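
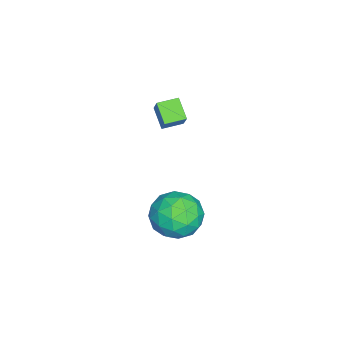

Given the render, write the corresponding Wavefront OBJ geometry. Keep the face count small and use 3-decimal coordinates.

v 1.152 3.05 -0.174
v 1.612 3.545 0.658
v 2.708 2.855 -0.918
v 3.168 3.35 -0.086
v 2.737 2.376 0.041
v 1.775 2.497 0.501
v 2.545 3.903 -0.761
v 1.583 4.024 -0.301
v 2.473 4.072 0.296
v 2.592 3.129 0.791
v 1.728 3.271 -1.051
v 1.847 2.328 -0.556
v 1.246 3.314 0.307
v 3.074 3.086 -0.567
v 2.821 2.513 -0.493
v 3.091 2.804 -0.003
v 1.341 2.698 0.215
v 1.612 2.989 0.704
v 2.273 2.302 0.341
v 2.708 3.411 -0.964
v 2.979 3.702 -0.475
v 1.229 3.596 -0.257
v 1.499 3.887 0.233
v 2.047 4.098 -0.601
v 2.022 3.915 0.584
v 2.936 3.801 0.147
v 2.57 4.126 -0.25
v 2.005 4.197 0.02
v 2.092 3.361 0.875
v 3.006 3.246 0.438
v 2.753 2.674 0.512
v 2.188 2.745 0.782
v 2.598 3.671 0.662
v 1.314 3.154 -0.698
v 2.228 3.039 -1.135
v 2.132 3.655 -1.042
v 1.567 3.726 -0.772
v 1.384 2.599 -0.407
v 2.298 2.485 -0.844
v 2.315 2.203 -0.28
v 1.75 2.274 -0.01
v 1.722 2.729 -0.922
v -1.865 1.627 0.992
v -2.516 1.155 1.587
v -2.325 2.361 1.07
v -2.976 1.889 1.665
v -1.304 1.891 1.815
v -1.955 1.419 2.41
v -1.764 2.625 1.893
v -2.415 2.153 2.488
f 1 38 17
f 38 12 41
f 17 41 6
f 38 41 17
f 1 17 13
f 17 6 18
f 13 18 2
f 17 18 13
f 1 13 22
f 13 2 23
f 22 23 8
f 13 23 22
f 1 22 34
f 22 8 37
f 34 37 11
f 22 37 34
f 1 34 38
f 34 11 42
f 38 42 12
f 34 42 38
f 2 18 29
f 18 6 32
f 29 32 10
f 18 32 29
f 6 41 19
f 41 12 40
f 19 40 5
f 41 40 19
f 12 42 39
f 42 11 35
f 39 35 3
f 42 35 39
f 11 37 36
f 37 8 24
f 36 24 7
f 37 24 36
f 8 23 28
f 23 2 25
f 28 25 9
f 23 25 28
f 4 30 16
f 30 10 31
f 16 31 5
f 30 31 16
f 4 16 14
f 16 5 15
f 14 15 3
f 16 15 14
f 4 14 21
f 14 3 20
f 21 20 7
f 14 20 21
f 4 21 26
f 21 7 27
f 26 27 9
f 21 27 26
f 4 26 30
f 26 9 33
f 30 33 10
f 26 33 30
f 5 31 19
f 31 10 32
f 19 32 6
f 31 32 19
f 3 15 39
f 15 5 40
f 39 40 12
f 15 40 39
f 7 20 36
f 20 3 35
f 36 35 11
f 20 35 36
f 9 27 28
f 27 7 24
f 28 24 8
f 27 24 28
f 10 33 29
f 33 9 25
f 29 25 2
f 33 25 29
f 44 46 43
f 47 44 43
f 43 46 45
f 45 47 43
f 44 50 46
f 48 44 47
f 48 50 44
f 46 50 45
f 49 47 45
f 45 50 49
f 49 48 47
f 50 48 49



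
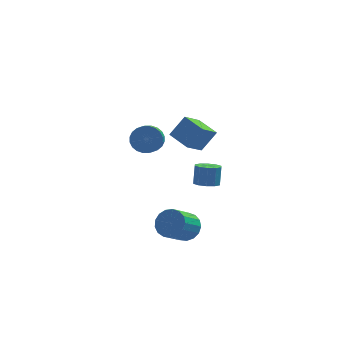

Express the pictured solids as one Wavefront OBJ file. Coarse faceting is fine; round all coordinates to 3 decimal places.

v -0.082 -2.705 -4.164
v 0.459 -2.4 -3.432
v -0.496 -3.411 -2.305
v -1.038 -3.715 -3.036
v 0.116 -2.095 -3.449
v -0.839 -3.106 -2.322
v -0.273 -1.93 -3.63
v -1.228 -2.941 -2.503
v -0.618 -1.942 -3.933
v -1.573 -2.953 -2.806
v -0.84 -2.129 -4.289
v -1.795 -3.139 -3.162
v -0.889 -2.447 -4.616
v -1.844 -3.458 -3.489
v -0.753 -2.825 -4.84
v -1.708 -3.836 -3.713
v -0.464 -3.175 -4.908
v -1.419 -4.186 -3.781
v -0.087 -3.417 -4.806
v -1.042 -4.428 -3.679
v 0.291 -3.496 -4.557
v -0.664 -4.507 -3.43
v 0.583 -3.394 -4.218
v -0.372 -4.405 -3.091
v 0.723 -3.134 -3.866
v -0.232 -4.145 -2.739
v 0.678 -2.775 -3.582
v -0.277 -3.786 -2.455
v 1.218 -0.771 -2.015
v 1.62 -1.398 -1.784
v 1.744 -0.897 -0.635
v 1.342 -0.269 -0.865
v 1.934 -1.076 -1.958
v 2.057 -0.575 -0.809
v 1.974 -0.637 -2.154
v 2.098 -0.136 -1.005
v 1.725 -0.25 -2.297
v 1.849 0.252 -1.147
v 1.283 -0.061 -2.331
v 1.407 0.441 -1.182
v 0.816 -0.143 -2.245
v 0.94 0.358 -1.096
v 0.503 -0.465 -2.071
v 0.626 0.036 -0.922
v 0.462 -0.904 -1.875
v 0.586 -0.403 -0.726
v 0.711 -1.292 -1.733
v 0.835 -0.79 -0.583
v 1.153 -1.481 -1.698
v 1.277 -0.979 -0.549
v 0.364 2.354 -1.061
v 1.281 2.739 0.168
v -0.575 3.543 -0.732
v 0.341 3.928 0.496
v 1.279 3.352 -2.056
v 2.195 3.737 -0.828
v 0.339 4.541 -1.728
v 1.256 4.926 -0.499
v -1.967 0.353 1.126
v -1.061 0.321 1.33
v -1.226 -0.605 1.919
v -2.133 -0.573 1.714
v -1.189 0.52 1.606
v -1.354 -0.407 2.195
v -1.435 0.692 1.809
v -1.601 -0.234 2.398
v -1.763 0.813 1.907
v -1.928 -0.113 2.496
v -2.121 0.865 1.887
v -2.287 -0.062 2.476
v -2.457 0.838 1.751
v -2.622 -0.089 2.339
v -2.717 0.737 1.519
v -2.883 -0.189 2.108
v -2.864 0.578 1.228
v -3.029 -0.348 1.817
v -2.874 0.385 0.921
v -3.039 -0.541 1.51
v -2.746 0.187 0.645
v -2.911 -0.74 1.234
v -2.499 0.014 0.442
v -2.665 -0.912 1.031
v -2.172 -0.107 0.344
v -2.337 -1.033 0.933
v -1.813 -0.158 0.364
v -1.979 -1.085 0.953
v -1.478 -0.131 0.501
v -1.643 -1.058 1.089
v -1.217 -0.031 0.732
v -1.383 -0.957 1.321
v -1.071 0.128 1.023
v -1.236 -0.798 1.612
f 2 1 5
f 2 5 3
f 3 5 6
f 3 6 4
f 5 1 7
f 5 7 6
f 6 7 8
f 6 8 4
f 7 1 9
f 7 9 8
f 8 9 10
f 8 10 4
f 9 1 11
f 9 11 10
f 10 11 12
f 10 12 4
f 11 1 13
f 11 13 12
f 12 13 14
f 12 14 4
f 13 1 15
f 13 15 14
f 14 15 16
f 14 16 4
f 15 1 17
f 15 17 16
f 16 17 18
f 16 18 4
f 17 1 19
f 17 19 18
f 18 19 20
f 18 20 4
f 19 1 21
f 19 21 20
f 20 21 22
f 20 22 4
f 21 1 23
f 21 23 22
f 22 23 24
f 22 24 4
f 23 1 25
f 23 25 24
f 24 25 26
f 24 26 4
f 25 1 27
f 25 27 26
f 26 27 28
f 26 28 4
f 27 1 2
f 27 2 28
f 28 2 3
f 28 3 4
f 30 29 33
f 30 33 31
f 31 33 34
f 31 34 32
f 33 29 35
f 33 35 34
f 34 35 36
f 34 36 32
f 35 29 37
f 35 37 36
f 36 37 38
f 36 38 32
f 37 29 39
f 37 39 38
f 38 39 40
f 38 40 32
f 39 29 41
f 39 41 40
f 40 41 42
f 40 42 32
f 41 29 43
f 41 43 42
f 42 43 44
f 42 44 32
f 43 29 45
f 43 45 44
f 44 45 46
f 44 46 32
f 45 29 47
f 45 47 46
f 46 47 48
f 46 48 32
f 47 29 49
f 47 49 48
f 48 49 50
f 48 50 32
f 49 29 30
f 49 30 50
f 50 30 31
f 50 31 32
f 52 54 51
f 55 52 51
f 51 54 53
f 53 55 51
f 52 58 54
f 56 52 55
f 56 58 52
f 54 58 53
f 57 55 53
f 53 58 57
f 57 56 55
f 58 56 57
f 60 59 63
f 60 63 61
f 61 63 64
f 61 64 62
f 63 59 65
f 63 65 64
f 64 65 66
f 64 66 62
f 65 59 67
f 65 67 66
f 66 67 68
f 66 68 62
f 67 59 69
f 67 69 68
f 68 69 70
f 68 70 62
f 69 59 71
f 69 71 70
f 70 71 72
f 70 72 62
f 71 59 73
f 71 73 72
f 72 73 74
f 72 74 62
f 73 59 75
f 73 75 74
f 74 75 76
f 74 76 62
f 75 59 77
f 75 77 76
f 76 77 78
f 76 78 62
f 77 59 79
f 77 79 78
f 78 79 80
f 78 80 62
f 79 59 81
f 79 81 80
f 80 81 82
f 80 82 62
f 81 59 83
f 81 83 82
f 82 83 84
f 82 84 62
f 83 59 85
f 83 85 84
f 84 85 86
f 84 86 62
f 85 59 87
f 85 87 86
f 86 87 88
f 86 88 62
f 87 59 89
f 87 89 88
f 88 89 90
f 88 90 62
f 89 59 91
f 89 91 90
f 90 91 92
f 90 92 62
f 91 59 60
f 91 60 92
f 92 60 61
f 92 61 62



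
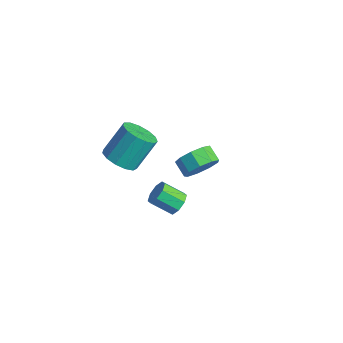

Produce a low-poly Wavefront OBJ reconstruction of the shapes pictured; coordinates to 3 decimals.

v -3.272 2.115 -3.735
v -2.815 1.666 -2.853
v -3.731 1.697 -2.363
v -4.188 2.145 -3.245
v -2.769 2.409 -2.814
v -3.686 2.44 -2.324
v -2.959 3.015 -3.206
v -3.875 3.045 -2.716
v -3.295 3.199 -3.846
v -4.211 3.229 -3.355
v -3.62 2.876 -4.434
v -4.537 2.906 -3.943
v -3.782 2.197 -4.695
v -4.699 2.227 -4.204
v -3.706 1.479 -4.507
v -4.622 1.51 -4.017
v -3.426 1.059 -3.958
v -4.343 1.09 -3.468
v -3.074 1.133 -3.305
v -3.991 1.163 -2.814
v 0.98 -2.306 -0.302
v 1.573 -2.677 -0.095
v 0.793 -3.485 0.689
v 0.2 -3.114 0.482
v 1.463 -2.245 0.242
v 0.683 -3.053 1.026
v 1.07 -1.848 0.259
v 0.29 -2.657 1.044
v 0.624 -1.72 -0.052
v -0.156 -2.528 0.733
v 0.387 -1.935 -0.509
v -0.393 -2.743 0.275
v 0.497 -2.367 -0.846
v -0.283 -3.175 -0.062
v 0.89 -2.763 -0.864
v 0.11 -3.572 -0.079
v 1.336 -2.892 -0.553
v 0.556 -3.7 0.232
v -2.005 -3.878 1.787
v -1.275 -3.312 1.331
v -1.285 -2.037 2.897
v -2.015 -2.602 3.353
v -1.784 -3.097 1.152
v -1.793 -1.822 2.719
v -2.363 -3.13 1.176
v -2.372 -1.854 2.742
v -2.829 -3.4 1.393
v -2.838 -2.124 2.959
v -3.033 -3.822 1.735
v -3.042 -2.546 3.302
v -2.911 -4.262 2.094
v -2.92 -2.986 3.66
v -2.501 -4.579 2.355
v -2.51 -3.304 3.922
v -1.934 -4.674 2.436
v -1.944 -3.399 4.002
v -1.39 -4.517 2.311
v -1.399 -3.241 3.877
v -1.041 -4.156 2.019
v -1.05 -2.88 3.585
v -0.998 -3.707 1.654
v -1.008 -2.431 3.22
f 2 1 5
f 2 5 3
f 3 5 6
f 3 6 4
f 5 1 7
f 5 7 6
f 6 7 8
f 6 8 4
f 7 1 9
f 7 9 8
f 8 9 10
f 8 10 4
f 9 1 11
f 9 11 10
f 10 11 12
f 10 12 4
f 11 1 13
f 11 13 12
f 12 13 14
f 12 14 4
f 13 1 15
f 13 15 14
f 14 15 16
f 14 16 4
f 15 1 17
f 15 17 16
f 16 17 18
f 16 18 4
f 17 1 19
f 17 19 18
f 18 19 20
f 18 20 4
f 19 1 2
f 19 2 20
f 20 2 3
f 20 3 4
f 22 21 25
f 22 25 23
f 23 25 26
f 23 26 24
f 25 21 27
f 25 27 26
f 26 27 28
f 26 28 24
f 27 21 29
f 27 29 28
f 28 29 30
f 28 30 24
f 29 21 31
f 29 31 30
f 30 31 32
f 30 32 24
f 31 21 33
f 31 33 32
f 32 33 34
f 32 34 24
f 33 21 35
f 33 35 34
f 34 35 36
f 34 36 24
f 35 21 37
f 35 37 36
f 36 37 38
f 36 38 24
f 37 21 22
f 37 22 38
f 38 22 23
f 38 23 24
f 40 39 43
f 40 43 41
f 41 43 44
f 41 44 42
f 43 39 45
f 43 45 44
f 44 45 46
f 44 46 42
f 45 39 47
f 45 47 46
f 46 47 48
f 46 48 42
f 47 39 49
f 47 49 48
f 48 49 50
f 48 50 42
f 49 39 51
f 49 51 50
f 50 51 52
f 50 52 42
f 51 39 53
f 51 53 52
f 52 53 54
f 52 54 42
f 53 39 55
f 53 55 54
f 54 55 56
f 54 56 42
f 55 39 57
f 55 57 56
f 56 57 58
f 56 58 42
f 57 39 59
f 57 59 58
f 58 59 60
f 58 60 42
f 59 39 61
f 59 61 60
f 60 61 62
f 60 62 42
f 61 39 40
f 61 40 62
f 62 40 41
f 62 41 42



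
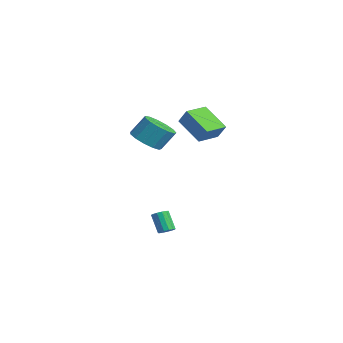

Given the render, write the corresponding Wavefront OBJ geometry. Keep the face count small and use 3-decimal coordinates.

v 0.491 -3.067 4.089
v 1.079 -2.837 4.989
v -0.044 -1.709 4.091
v 0.545 -1.479 4.992
v 1.975 -2.481 2.968
v 2.564 -2.251 3.869
v 1.441 -1.123 2.971
v 2.029 -0.893 3.871
v 0.85 -3.91 -4.071
v 1.276 -3.952 -3.795
v 0.536 -4.072 -2.672
v 0.11 -4.03 -2.949
v 1.214 -3.672 -3.806
v 0.475 -3.792 -2.683
v 1.037 -3.467 -3.901
v 0.297 -3.587 -2.778
v 0.8 -3.403 -4.05
v 0.06 -3.523 -2.928
v 0.579 -3.5 -4.206
v -0.161 -3.62 -3.084
v 0.444 -3.727 -4.319
v -0.296 -3.847 -3.197
v 0.438 -4.012 -4.354
v -0.302 -4.132 -3.231
v 0.563 -4.265 -4.299
v -0.177 -4.385 -3.176
v 0.779 -4.405 -4.171
v 0.039 -4.525 -3.048
v 1.017 -4.388 -4.012
v 0.277 -4.508 -2.889
v 1.203 -4.219 -3.872
v 0.463 -4.339 -2.749
v -2.041 -4.035 1.88
v -0.973 -4.031 1.716
v -0.792 -3.2 2.915
v -1.859 -3.205 3.08
v -1.195 -3.55 1.416
v -1.013 -2.719 2.615
v -1.685 -3.223 1.264
v -1.504 -2.392 2.463
v -2.288 -3.154 1.307
v -2.107 -2.323 2.506
v -2.813 -3.365 1.533
v -2.631 -2.534 2.732
v -3.092 -3.788 1.869
v -2.911 -2.958 3.068
v -3.038 -4.29 2.208
v -2.856 -3.46 3.407
v -2.667 -4.712 2.444
v -2.485 -3.881 3.643
v -2.097 -4.918 2.5
v -1.916 -4.087 3.7
v -1.51 -4.844 2.36
v -1.328 -4.013 3.559
v -1.091 -4.513 2.068
v -0.909 -3.683 3.267
f 2 4 1
f 5 2 1
f 1 4 3
f 3 5 1
f 2 8 4
f 6 2 5
f 6 8 2
f 4 8 3
f 7 5 3
f 3 8 7
f 7 6 5
f 8 6 7
f 10 9 13
f 10 13 11
f 11 13 14
f 11 14 12
f 13 9 15
f 13 15 14
f 14 15 16
f 14 16 12
f 15 9 17
f 15 17 16
f 16 17 18
f 16 18 12
f 17 9 19
f 17 19 18
f 18 19 20
f 18 20 12
f 19 9 21
f 19 21 20
f 20 21 22
f 20 22 12
f 21 9 23
f 21 23 22
f 22 23 24
f 22 24 12
f 23 9 25
f 23 25 24
f 24 25 26
f 24 26 12
f 25 9 27
f 25 27 26
f 26 27 28
f 26 28 12
f 27 9 29
f 27 29 28
f 28 29 30
f 28 30 12
f 29 9 31
f 29 31 30
f 30 31 32
f 30 32 12
f 31 9 10
f 31 10 32
f 32 10 11
f 32 11 12
f 34 33 37
f 34 37 35
f 35 37 38
f 35 38 36
f 37 33 39
f 37 39 38
f 38 39 40
f 38 40 36
f 39 33 41
f 39 41 40
f 40 41 42
f 40 42 36
f 41 33 43
f 41 43 42
f 42 43 44
f 42 44 36
f 43 33 45
f 43 45 44
f 44 45 46
f 44 46 36
f 45 33 47
f 45 47 46
f 46 47 48
f 46 48 36
f 47 33 49
f 47 49 48
f 48 49 50
f 48 50 36
f 49 33 51
f 49 51 50
f 50 51 52
f 50 52 36
f 51 33 53
f 51 53 52
f 52 53 54
f 52 54 36
f 53 33 55
f 53 55 54
f 54 55 56
f 54 56 36
f 55 33 34
f 55 34 56
f 56 34 35
f 56 35 36



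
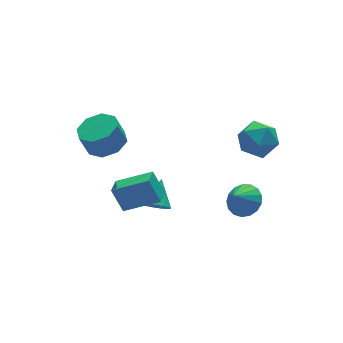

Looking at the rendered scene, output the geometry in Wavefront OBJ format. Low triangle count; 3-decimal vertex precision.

v -2.996 0.239 -1.513
v -3.284 0.882 -0.327
v -2.394 0.992 -1.776
v -2.681 1.635 -0.589
v -1.479 -0.675 -0.651
v -1.766 -0.032 0.536
v -0.876 0.078 -0.913
v -1.164 0.721 0.273
v -0.525 1.663 -3.772
v 0.061 1.213 -3.814
v 0.305 2.657 -2.848
v 0.105 1.415 -4.07
v 0.024 1.666 -4.268
v -0.165 1.916 -4.367
v -0.426 2.117 -4.348
v -0.706 2.227 -4.215
v -0.951 2.226 -3.994
v -1.111 2.113 -3.73
v -1.155 1.912 -3.473
v -1.074 1.661 -3.276
v -0.884 1.41 -3.176
v -0.624 1.21 -3.195
v -0.343 1.099 -3.328
v -0.099 1.101 -3.549
v -2.328 3.215 0.859
v -1.322 3.348 1.166
v -1.726 3.537 2.408
v -2.732 3.405 2.101
v -1.674 4.045 0.946
v -2.078 4.234 2.188
v -2.409 4.256 0.674
v -2.813 4.445 1.917
v -3.096 3.858 0.511
v -3.5 4.047 1.753
v -3.334 3.083 0.552
v -3.738 3.272 1.794
v -2.982 2.386 0.772
v -3.386 2.575 2.014
v -2.247 2.175 1.043
v -2.651 2.364 2.286
v -1.56 2.573 1.207
v -1.964 2.762 2.449
v 2.63 -0.608 2.564
v 3.461 -0.638 3.291
v 3.039 -2.262 2.029
v 3.87 -2.292 2.756
v 2.825 -2.297 3.112
v 2.572 -1.274 3.443
v 3.928 -1.626 1.877
v 3.675 -0.603 2.208
v 4.263 -1.267 2.866
v 3.581 -1.682 3.629
v 2.919 -1.218 1.691
v 2.237 -1.633 2.454
v 2.664 -1.335 -2.028
v 3.279 -0.902 -1.464
v 1.936 -1.545 -1.072
v 3.006 -0.571 -1.6
v 2.654 -0.416 -1.834
v 2.305 -0.471 -2.112
v 2.038 -0.724 -2.371
v 1.915 -1.117 -2.551
v 1.963 -1.56 -2.612
v 2.172 -1.952 -2.539
v 2.493 -2.202 -2.348
v 2.854 -2.254 -2.085
v 3.172 -2.095 -1.808
v 3.373 -1.762 -1.582
v 3.412 -1.332 -1.458
f 2 4 1
f 5 2 1
f 1 4 3
f 3 5 1
f 2 8 4
f 6 2 5
f 6 8 2
f 4 8 3
f 7 5 3
f 3 8 7
f 7 6 5
f 8 6 7
f 10 9 12
f 10 12 11
f 12 9 13
f 12 13 11
f 13 9 14
f 13 14 11
f 14 9 15
f 14 15 11
f 15 9 16
f 15 16 11
f 16 9 17
f 16 17 11
f 17 9 18
f 17 18 11
f 18 9 19
f 18 19 11
f 19 9 20
f 19 20 11
f 20 9 21
f 20 21 11
f 21 9 22
f 21 22 11
f 22 9 23
f 22 23 11
f 23 9 24
f 23 24 11
f 24 9 10
f 24 10 11
f 26 25 29
f 26 29 27
f 27 29 30
f 27 30 28
f 29 25 31
f 29 31 30
f 30 31 32
f 30 32 28
f 31 25 33
f 31 33 32
f 32 33 34
f 32 34 28
f 33 25 35
f 33 35 34
f 34 35 36
f 34 36 28
f 35 25 37
f 35 37 36
f 36 37 38
f 36 38 28
f 37 25 39
f 37 39 38
f 38 39 40
f 38 40 28
f 39 25 41
f 39 41 40
f 40 41 42
f 40 42 28
f 41 25 26
f 41 26 42
f 42 26 27
f 42 27 28
f 43 54 48
f 43 48 44
f 43 44 50
f 43 50 53
f 43 53 54
f 44 48 52
f 48 54 47
f 54 53 45
f 53 50 49
f 50 44 51
f 46 52 47
f 46 47 45
f 46 45 49
f 46 49 51
f 46 51 52
f 47 52 48
f 45 47 54
f 49 45 53
f 51 49 50
f 52 51 44
f 56 55 58
f 56 58 57
f 58 55 59
f 58 59 57
f 59 55 60
f 59 60 57
f 60 55 61
f 60 61 57
f 61 55 62
f 61 62 57
f 62 55 63
f 62 63 57
f 63 55 64
f 63 64 57
f 64 55 65
f 64 65 57
f 65 55 66
f 65 66 57
f 66 55 67
f 66 67 57
f 67 55 68
f 67 68 57
f 68 55 69
f 68 69 57
f 69 55 56
f 69 56 57



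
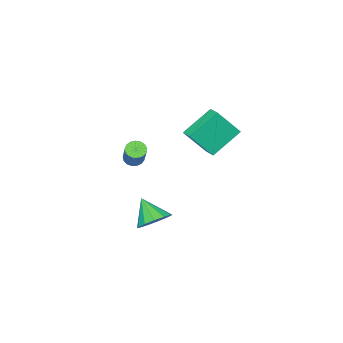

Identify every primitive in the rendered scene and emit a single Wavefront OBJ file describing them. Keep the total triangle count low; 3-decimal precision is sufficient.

v -1.773 2.151 0.876
v -3.428 2.624 2.148
v -1.409 2.955 1.051
v -3.064 3.429 2.322
v -0.796 1.371 2.438
v -2.451 1.845 3.709
v -0.432 2.176 2.612
v -2.087 2.649 3.884
v 0.388 0.407 -4.362
v 1.364 0.585 -4.02
v 0.172 -0.767 -3.138
v 1.013 0.958 -3.723
v 0.464 1.156 -3.63
v -0.11 1.117 -3.769
v -0.526 0.852 -4.096
v -0.652 0.446 -4.508
v -0.447 0.028 -4.873
v 0.022 -0.27 -5.076
v 0.607 -0.352 -5.053
v 1.123 -0.194 -4.81
v 1.405 0.156 -4.425
v -0.089 -1.538 -0.36
v 0.419 -1.567 -0.657
v 1.358 -0.511 0.842
v 0.849 -0.482 1.14
v 0.3 -1.329 -0.751
v 1.238 -0.272 0.749
v 0.092 -1.139 -0.754
v 1.03 -0.082 0.745
v -0.158 -1.04 -0.667
v 0.78 0.017 0.832
v -0.392 -1.055 -0.51
v 0.546 0.001 0.989
v -0.557 -1.181 -0.318
v 0.381 -0.125 1.181
v -0.614 -1.389 -0.136
v 0.324 -0.333 1.363
v -0.551 -1.631 -0.005
v 0.387 -0.575 1.494
v -0.382 -1.852 0.045
v 0.556 -0.795 1.544
v -0.146 -2.001 0.002
v 0.792 -0.944 1.501
v 0.103 -2.044 -0.123
v 1.041 -0.987 1.376
v 0.308 -1.971 -0.303
v 1.246 -0.914 1.196
v 0.422 -1.799 -0.496
v 1.36 -0.742 1.003
f 2 4 1
f 5 2 1
f 1 4 3
f 3 5 1
f 2 8 4
f 6 2 5
f 6 8 2
f 4 8 3
f 7 5 3
f 3 8 7
f 7 6 5
f 8 6 7
f 10 9 12
f 10 12 11
f 12 9 13
f 12 13 11
f 13 9 14
f 13 14 11
f 14 9 15
f 14 15 11
f 15 9 16
f 15 16 11
f 16 9 17
f 16 17 11
f 17 9 18
f 17 18 11
f 18 9 19
f 18 19 11
f 19 9 20
f 19 20 11
f 20 9 21
f 20 21 11
f 21 9 10
f 21 10 11
f 23 22 26
f 23 26 24
f 24 26 27
f 24 27 25
f 26 22 28
f 26 28 27
f 27 28 29
f 27 29 25
f 28 22 30
f 28 30 29
f 29 30 31
f 29 31 25
f 30 22 32
f 30 32 31
f 31 32 33
f 31 33 25
f 32 22 34
f 32 34 33
f 33 34 35
f 33 35 25
f 34 22 36
f 34 36 35
f 35 36 37
f 35 37 25
f 36 22 38
f 36 38 37
f 37 38 39
f 37 39 25
f 38 22 40
f 38 40 39
f 39 40 41
f 39 41 25
f 40 22 42
f 40 42 41
f 41 42 43
f 41 43 25
f 42 22 44
f 42 44 43
f 43 44 45
f 43 45 25
f 44 22 46
f 44 46 45
f 45 46 47
f 45 47 25
f 46 22 48
f 46 48 47
f 47 48 49
f 47 49 25
f 48 22 23
f 48 23 49
f 49 23 24
f 49 24 25



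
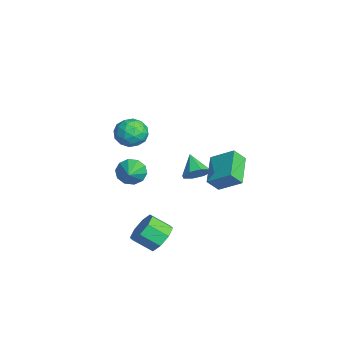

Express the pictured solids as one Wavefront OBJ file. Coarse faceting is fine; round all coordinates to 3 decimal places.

v 1.315 -1.113 3.69
v 1.997 -1.786 3.284
v 0.563 -2.374 4.516
v 1.245 -3.047 4.11
v 1.561 -2.346 4.811
v 2.026 -1.567 4.301
v 0.534 -2.593 3.499
v 0.999 -1.814 2.989
v 1.515 -2.701 3.166
v 2.149 -2.548 3.977
v 0.411 -1.612 3.823
v 1.045 -1.459 4.634
v 1.722 -1.339 3.414
v 0.838 -2.821 4.386
v 1.024 -2.409 4.798
v 1.424 -2.804 4.559
v 1.739 -1.21 4.012
v 2.14 -1.606 3.773
v 1.883 -1.934 4.671
v 0.42 -2.554 4.027
v 0.821 -2.95 3.788
v 1.136 -1.356 3.241
v 1.536 -1.751 3.002
v 0.677 -2.226 3.129
v 1.839 -2.273 3.106
v 1.397 -3.013 3.592
v 0.98 -2.747 3.233
v 1.253 -2.289 2.933
v 2.212 -2.183 3.583
v 1.77 -2.923 4.069
v 1.956 -2.511 4.481
v 2.229 -2.053 4.181
v 1.929 -2.72 3.514
v 0.79 -1.237 3.731
v 0.348 -1.977 4.217
v 0.331 -2.107 3.619
v 0.604 -1.649 3.319
v 1.163 -1.147 4.208
v 0.721 -1.887 4.694
v 1.307 -1.871 4.867
v 1.58 -1.413 4.567
v 0.631 -1.44 4.286
v 2.926 -2.312 1.771
v 3.198 -2.732 1.035
v 4.534 -2.668 2.569
v 3.338 -2.201 0.99
v 3.32 -1.714 1.243
v 3.152 -1.454 1.698
v 2.897 -1.523 2.181
v 2.654 -1.893 2.507
v 2.514 -2.423 2.552
v 2.532 -2.911 2.299
v 2.7 -3.17 1.844
v 2.955 -3.101 1.361
v 2.437 2.679 -0.543
v 2.582 1.973 0.274
v 0.578 3.215 0.249
v 0.723 2.508 1.067
v 3.177 3.892 0.373
v 3.322 3.185 1.191
v 1.318 4.427 1.166
v 1.463 3.721 1.983
v -2.997 2.366 -2.732
v -2.478 1.849 -2.176
v -4.243 2.154 -1.768
v -2.461 2.532 -2.004
v -2.758 3.117 -2.258
v -3.195 3.263 -2.791
v -3.516 2.883 -3.289
v -3.533 2.2 -3.461
v -3.236 1.615 -3.206
v -2.799 1.469 -2.674
v 3.089 -0.657 -3.85
v 3.795 -1.261 -4.361
v 3.456 -2.367 -3.521
v 2.751 -1.763 -3.01
v 4.119 -0.876 -3.724
v 3.78 -1.983 -2.884
v 3.84 -0.363 -3.161
v 3.501 -1.47 -2.321
v 3.121 -0.022 -3.001
v 2.782 -1.129 -2.161
v 2.384 -0.053 -3.339
v 2.045 -1.159 -2.499
v 2.06 -0.437 -3.976
v 1.721 -1.544 -3.136
v 2.339 -0.95 -4.539
v 2 -2.057 -3.699
v 3.058 -1.291 -4.699
v 2.719 -2.398 -3.859
f 1 38 17
f 38 12 41
f 17 41 6
f 38 41 17
f 1 17 13
f 17 6 18
f 13 18 2
f 17 18 13
f 1 13 22
f 13 2 23
f 22 23 8
f 13 23 22
f 1 22 34
f 22 8 37
f 34 37 11
f 22 37 34
f 1 34 38
f 34 11 42
f 38 42 12
f 34 42 38
f 2 18 29
f 18 6 32
f 29 32 10
f 18 32 29
f 6 41 19
f 41 12 40
f 19 40 5
f 41 40 19
f 12 42 39
f 42 11 35
f 39 35 3
f 42 35 39
f 11 37 36
f 37 8 24
f 36 24 7
f 37 24 36
f 8 23 28
f 23 2 25
f 28 25 9
f 23 25 28
f 4 30 16
f 30 10 31
f 16 31 5
f 30 31 16
f 4 16 14
f 16 5 15
f 14 15 3
f 16 15 14
f 4 14 21
f 14 3 20
f 21 20 7
f 14 20 21
f 4 21 26
f 21 7 27
f 26 27 9
f 21 27 26
f 4 26 30
f 26 9 33
f 30 33 10
f 26 33 30
f 5 31 19
f 31 10 32
f 19 32 6
f 31 32 19
f 3 15 39
f 15 5 40
f 39 40 12
f 15 40 39
f 7 20 36
f 20 3 35
f 36 35 11
f 20 35 36
f 9 27 28
f 27 7 24
f 28 24 8
f 27 24 28
f 10 33 29
f 33 9 25
f 29 25 2
f 33 25 29
f 44 43 46
f 44 46 45
f 46 43 47
f 46 47 45
f 47 43 48
f 47 48 45
f 48 43 49
f 48 49 45
f 49 43 50
f 49 50 45
f 50 43 51
f 50 51 45
f 51 43 52
f 51 52 45
f 52 43 53
f 52 53 45
f 53 43 54
f 53 54 45
f 54 43 44
f 54 44 45
f 56 58 55
f 59 56 55
f 55 58 57
f 57 59 55
f 56 62 58
f 60 56 59
f 60 62 56
f 58 62 57
f 61 59 57
f 57 62 61
f 61 60 59
f 62 60 61
f 64 63 66
f 64 66 65
f 66 63 67
f 66 67 65
f 67 63 68
f 67 68 65
f 68 63 69
f 68 69 65
f 69 63 70
f 69 70 65
f 70 63 71
f 70 71 65
f 71 63 72
f 71 72 65
f 72 63 64
f 72 64 65
f 74 73 77
f 74 77 75
f 75 77 78
f 75 78 76
f 77 73 79
f 77 79 78
f 78 79 80
f 78 80 76
f 79 73 81
f 79 81 80
f 80 81 82
f 80 82 76
f 81 73 83
f 81 83 82
f 82 83 84
f 82 84 76
f 83 73 85
f 83 85 84
f 84 85 86
f 84 86 76
f 85 73 87
f 85 87 86
f 86 87 88
f 86 88 76
f 87 73 89
f 87 89 88
f 88 89 90
f 88 90 76
f 89 73 74
f 89 74 90
f 90 74 75
f 90 75 76



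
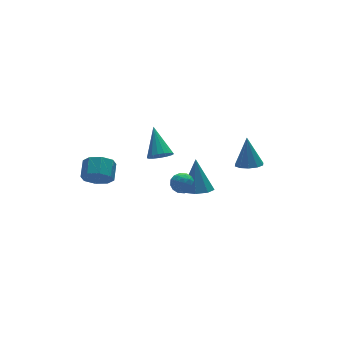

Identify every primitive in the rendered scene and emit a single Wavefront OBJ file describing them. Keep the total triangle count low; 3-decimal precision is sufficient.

v 3.251 -1.664 -0.003
v 3.641 -1.073 -0.249
v 3.429 -1.096 1.643
v 3.193 -0.956 -0.241
v 2.767 -1.109 -0.142
v 2.525 -1.474 0.01
v 2.561 -1.912 0.158
v 2.86 -2.255 0.244
v 3.309 -2.373 0.236
v 3.735 -2.22 0.137
v 3.976 -1.855 -0.016
v 3.94 -1.417 -0.163
v 0.2 -1.801 -0.72
v 0.698 -1.205 -1.012
v 0.44 -1.119 1.08
v 0.088 -1.028 -0.999
v -0.456 -1.304 -0.822
v -0.615 -1.872 -0.585
v -0.297 -2.398 -0.428
v 0.313 -2.575 -0.442
v 0.857 -2.299 -0.619
v 1.016 -1.731 -0.855
v -3.738 1.583 -0.67
v -3.152 1.615 -1.299
v -2.616 2.41 -0.759
v -3.202 2.377 -0.13
v -3.656 2.025 -1.403
v -3.12 2.82 -0.863
v -4.208 2.176 -1.077
v -3.672 2.971 -0.538
v -4.485 1.98 -0.513
v -3.949 2.774 0.026
v -4.324 1.55 -0.041
v -3.788 2.345 0.499
v -3.82 1.14 0.063
v -3.284 1.935 0.603
v -3.268 0.989 -0.262
v -2.732 1.784 0.277
v -2.991 1.186 -0.826
v -2.455 1.98 -0.287
v -0.546 0.767 0.462
v -0.264 0.294 0.894
v -0.214 2.113 1.718
v -0.004 0.401 0.711
v 0.131 0.592 0.471
v 0.111 0.822 0.229
v -0.059 1.04 0.04
v -0.341 1.196 -0.052
v -0.67 1.253 -0.026
v -0.971 1.199 0.112
v -1.174 1.046 0.33
v -1.234 0.829 0.578
v -1.136 0.598 0.8
v -0.903 0.406 0.944
v -0.588 0.296 0.978
v -1.273 -2.48 1.24
v -1.046 -2.845 1.716
v -1.794 -3.295 0.864
v -1.567 -3.66 1.34
v -1.99 -3.195 1.467
v -1.668 -2.691 1.699
v -1.172 -3.449 0.881
v -0.85 -2.945 1.113
v -0.983 -3.444 1.494
v -1.489 -3.287 1.856
v -1.351 -2.853 0.724
v -1.857 -2.696 1.086
v -1.114 -2.591 1.511
v -1.726 -3.549 1.069
v -1.975 -3.276 1.144
v -1.842 -3.49 1.423
v -1.479 -2.501 1.501
v -1.346 -2.715 1.781
v -1.901 -2.921 1.634
v -1.494 -3.425 0.799
v -1.361 -3.639 1.079
v -0.998 -2.65 1.157
v -0.865 -2.864 1.436
v -0.939 -3.219 0.946
v -0.943 -3.157 1.66
v -1.249 -3.636 1.439
v -1.017 -3.512 1.17
v -0.828 -3.216 1.306
v -1.24 -3.065 1.873
v -1.547 -3.544 1.652
v -1.796 -3.271 1.727
v -1.606 -2.975 1.863
v -1.204 -3.417 1.743
v -1.293 -2.596 0.928
v -1.6 -3.075 0.707
v -1.234 -3.165 0.717
v -1.044 -2.869 0.853
v -1.591 -2.504 1.141
v -1.897 -2.983 0.92
v -2.012 -2.924 1.274
v -1.823 -2.628 1.41
v -1.636 -2.723 0.837
f 2 1 4
f 2 4 3
f 4 1 5
f 4 5 3
f 5 1 6
f 5 6 3
f 6 1 7
f 6 7 3
f 7 1 8
f 7 8 3
f 8 1 9
f 8 9 3
f 9 1 10
f 9 10 3
f 10 1 11
f 10 11 3
f 11 1 12
f 11 12 3
f 12 1 2
f 12 2 3
f 14 13 16
f 14 16 15
f 16 13 17
f 16 17 15
f 17 13 18
f 17 18 15
f 18 13 19
f 18 19 15
f 19 13 20
f 19 20 15
f 20 13 21
f 20 21 15
f 21 13 22
f 21 22 15
f 22 13 14
f 22 14 15
f 24 23 27
f 24 27 25
f 25 27 28
f 25 28 26
f 27 23 29
f 27 29 28
f 28 29 30
f 28 30 26
f 29 23 31
f 29 31 30
f 30 31 32
f 30 32 26
f 31 23 33
f 31 33 32
f 32 33 34
f 32 34 26
f 33 23 35
f 33 35 34
f 34 35 36
f 34 36 26
f 35 23 37
f 35 37 36
f 36 37 38
f 36 38 26
f 37 23 39
f 37 39 38
f 38 39 40
f 38 40 26
f 39 23 24
f 39 24 40
f 40 24 25
f 40 25 26
f 42 41 44
f 42 44 43
f 44 41 45
f 44 45 43
f 45 41 46
f 45 46 43
f 46 41 47
f 46 47 43
f 47 41 48
f 47 48 43
f 48 41 49
f 48 49 43
f 49 41 50
f 49 50 43
f 50 41 51
f 50 51 43
f 51 41 52
f 51 52 43
f 52 41 53
f 52 53 43
f 53 41 54
f 53 54 43
f 54 41 55
f 54 55 43
f 55 41 42
f 55 42 43
f 56 93 72
f 93 67 96
f 72 96 61
f 93 96 72
f 56 72 68
f 72 61 73
f 68 73 57
f 72 73 68
f 56 68 77
f 68 57 78
f 77 78 63
f 68 78 77
f 56 77 89
f 77 63 92
f 89 92 66
f 77 92 89
f 56 89 93
f 89 66 97
f 93 97 67
f 89 97 93
f 57 73 84
f 73 61 87
f 84 87 65
f 73 87 84
f 61 96 74
f 96 67 95
f 74 95 60
f 96 95 74
f 67 97 94
f 97 66 90
f 94 90 58
f 97 90 94
f 66 92 91
f 92 63 79
f 91 79 62
f 92 79 91
f 63 78 83
f 78 57 80
f 83 80 64
f 78 80 83
f 59 85 71
f 85 65 86
f 71 86 60
f 85 86 71
f 59 71 69
f 71 60 70
f 69 70 58
f 71 70 69
f 59 69 76
f 69 58 75
f 76 75 62
f 69 75 76
f 59 76 81
f 76 62 82
f 81 82 64
f 76 82 81
f 59 81 85
f 81 64 88
f 85 88 65
f 81 88 85
f 60 86 74
f 86 65 87
f 74 87 61
f 86 87 74
f 58 70 94
f 70 60 95
f 94 95 67
f 70 95 94
f 62 75 91
f 75 58 90
f 91 90 66
f 75 90 91
f 64 82 83
f 82 62 79
f 83 79 63
f 82 79 83
f 65 88 84
f 88 64 80
f 84 80 57
f 88 80 84



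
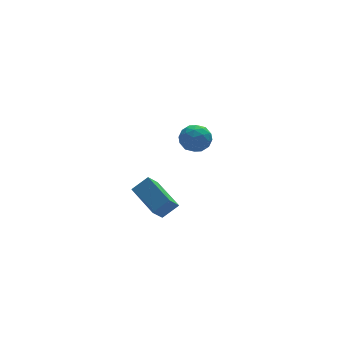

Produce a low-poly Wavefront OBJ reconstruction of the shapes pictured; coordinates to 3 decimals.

v -1.982 -5.058 -2.901
v -1.055 -5.037 -2.171
v -2.497 -3.079 -2.303
v -1.57 -3.059 -1.573
v -1.31 -4.621 -3.767
v -0.383 -4.601 -3.037
v -1.825 -2.643 -3.169
v -0.898 -2.622 -2.439
v 3.15 3.807 -2.888
v 4.063 3.647 -3.314
v 2.497 2.633 -3.846
v 3.41 2.473 -4.272
v 3.248 2.212 -3.299
v 3.652 2.938 -2.707
v 2.908 3.342 -4.453
v 3.312 4.068 -3.861
v 3.913 3.359 -4.281
v 4.123 2.661 -3.568
v 2.437 3.619 -3.592
v 2.647 2.921 -2.879
v 3.664 3.83 -3.017
v 2.896 2.45 -4.143
v 2.801 2.297 -3.571
v 3.337 2.202 -3.822
v 3.422 3.413 -2.66
v 3.959 3.319 -2.911
v 3.48 2.476 -2.902
v 2.601 2.961 -4.249
v 3.138 2.867 -4.5
v 3.223 4.078 -3.338
v 3.759 3.983 -3.589
v 3.08 3.804 -4.258
v 4.113 3.567 -3.836
v 3.728 2.877 -4.399
v 3.434 3.388 -4.505
v 3.671 3.814 -4.157
v 4.236 3.156 -3.417
v 3.852 2.466 -3.98
v 3.757 2.313 -3.408
v 3.994 2.74 -3.06
v 4.148 2.987 -3.985
v 2.708 3.814 -3.18
v 2.324 3.124 -3.743
v 2.566 3.54 -4.1
v 2.803 3.967 -3.752
v 2.832 3.403 -2.761
v 2.447 2.713 -3.324
v 2.889 2.466 -3.003
v 3.126 2.892 -2.655
v 2.412 3.293 -3.175
f 2 4 1
f 5 2 1
f 1 4 3
f 3 5 1
f 2 8 4
f 6 2 5
f 6 8 2
f 4 8 3
f 7 5 3
f 3 8 7
f 7 6 5
f 8 6 7
f 9 46 25
f 46 20 49
f 25 49 14
f 46 49 25
f 9 25 21
f 25 14 26
f 21 26 10
f 25 26 21
f 9 21 30
f 21 10 31
f 30 31 16
f 21 31 30
f 9 30 42
f 30 16 45
f 42 45 19
f 30 45 42
f 9 42 46
f 42 19 50
f 46 50 20
f 42 50 46
f 10 26 37
f 26 14 40
f 37 40 18
f 26 40 37
f 14 49 27
f 49 20 48
f 27 48 13
f 49 48 27
f 20 50 47
f 50 19 43
f 47 43 11
f 50 43 47
f 19 45 44
f 45 16 32
f 44 32 15
f 45 32 44
f 16 31 36
f 31 10 33
f 36 33 17
f 31 33 36
f 12 38 24
f 38 18 39
f 24 39 13
f 38 39 24
f 12 24 22
f 24 13 23
f 22 23 11
f 24 23 22
f 12 22 29
f 22 11 28
f 29 28 15
f 22 28 29
f 12 29 34
f 29 15 35
f 34 35 17
f 29 35 34
f 12 34 38
f 34 17 41
f 38 41 18
f 34 41 38
f 13 39 27
f 39 18 40
f 27 40 14
f 39 40 27
f 11 23 47
f 23 13 48
f 47 48 20
f 23 48 47
f 15 28 44
f 28 11 43
f 44 43 19
f 28 43 44
f 17 35 36
f 35 15 32
f 36 32 16
f 35 32 36
f 18 41 37
f 41 17 33
f 37 33 10
f 41 33 37



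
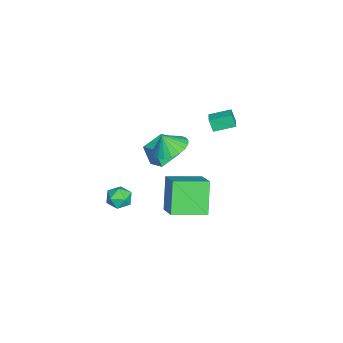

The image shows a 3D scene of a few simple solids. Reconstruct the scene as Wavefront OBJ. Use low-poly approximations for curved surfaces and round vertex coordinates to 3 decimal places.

v -2.388 2.868 2.972
v -2.553 2.601 3.73
v -2.686 4.022 3.313
v -2.851 3.756 4.07
v -1.609 3.004 3.19
v -1.774 2.738 3.947
v -1.907 4.159 3.53
v -2.072 3.892 4.288
v -2.732 0.531 0.448
v -2.12 -0.275 0.071
v -2.748 0.069 1.412
v -1.811 0.017 0.216
v -1.662 0.398 0.401
v -1.697 0.802 0.594
v -1.912 1.159 0.761
v -2.268 1.408 0.875
v -2.705 1.505 0.914
v -3.147 1.433 0.873
v -3.516 1.206 0.758
v -3.751 0.862 0.59
v -3.809 0.46 0.397
v -3.681 0.071 0.213
v -3.389 -0.238 0.069
v -2.984 -0.415 -0.009
v -2.535 -0.428 -0.009
v 3.25 -0.376 2.049
v 3.666 -0.359 1.429
v 3.334 -1.581 2.071
v 3.75 -1.564 1.451
v 4.026 -1.301 2.093
v 3.974 -0.557 2.079
v 3.026 -1.383 1.421
v 2.974 -0.639 1.407
v 3.527 -0.981 1.041
v 4.145 -0.931 1.456
v 2.855 -1.009 2.044
v 3.473 -0.959 2.459
v -3.192 -0.64 -1.559
v -3.313 -1.063 -0.272
v -4.452 0.125 -1.427
v -4.573 -0.298 -0.14
v -2.727 0.078 -1.28
v -2.848 -0.345 0.007
v -3.987 0.843 -1.148
v -4.108 0.42 0.139
v 0.789 0.809 -1.555
v -0.35 0.701 0.182
v 0.133 2.64 -1.871
v -1.006 2.532 -0.134
v 2.086 1.428 -0.666
v 0.947 1.32 1.071
v 1.43 3.259 -0.982
v 0.291 3.151 0.755
f 2 4 1
f 5 2 1
f 1 4 3
f 3 5 1
f 2 8 4
f 6 2 5
f 6 8 2
f 4 8 3
f 7 5 3
f 3 8 7
f 7 6 5
f 8 6 7
f 10 9 12
f 10 12 11
f 12 9 13
f 12 13 11
f 13 9 14
f 13 14 11
f 14 9 15
f 14 15 11
f 15 9 16
f 15 16 11
f 16 9 17
f 16 17 11
f 17 9 18
f 17 18 11
f 18 9 19
f 18 19 11
f 19 9 20
f 19 20 11
f 20 9 21
f 20 21 11
f 21 9 22
f 21 22 11
f 22 9 23
f 22 23 11
f 23 9 24
f 23 24 11
f 24 9 25
f 24 25 11
f 25 9 10
f 25 10 11
f 26 37 31
f 26 31 27
f 26 27 33
f 26 33 36
f 26 36 37
f 27 31 35
f 31 37 30
f 37 36 28
f 36 33 32
f 33 27 34
f 29 35 30
f 29 30 28
f 29 28 32
f 29 32 34
f 29 34 35
f 30 35 31
f 28 30 37
f 32 28 36
f 34 32 33
f 35 34 27
f 39 41 38
f 42 39 38
f 38 41 40
f 40 42 38
f 39 45 41
f 43 39 42
f 43 45 39
f 41 45 40
f 44 42 40
f 40 45 44
f 44 43 42
f 45 43 44
f 47 49 46
f 50 47 46
f 46 49 48
f 48 50 46
f 47 53 49
f 51 47 50
f 51 53 47
f 49 53 48
f 52 50 48
f 48 53 52
f 52 51 50
f 53 51 52



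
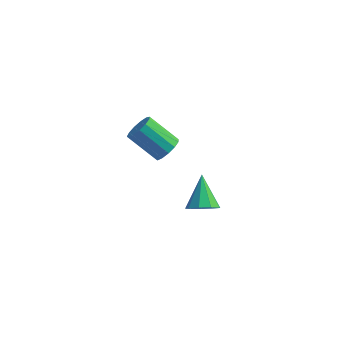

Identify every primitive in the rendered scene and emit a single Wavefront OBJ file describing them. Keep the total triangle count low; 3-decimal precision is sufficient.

v 0.443 0.494 -3.385
v 1.113 0.502 -3.15
v 0.077 1.626 -2.375
v 1.063 0.814 -3.518
v 0.722 0.977 -3.824
v 0.251 0.914 -3.925
v -0.13 0.655 -3.772
v -0.243 0.32 -3.439
v -0.035 0.067 -3.08
v 0.397 0.014 -2.864
v 0.85 0.186 -2.892
v -0.721 -0.53 1.182
v -0.408 -0.085 1.5
v -1.606 0.076 2.455
v -1.919 -0.37 2.138
v -0.589 0.082 1.245
v -1.787 0.243 2.2
v -0.812 0.056 0.97
v -2.01 0.216 1.925
v -1.006 -0.157 0.762
v -2.204 0.004 1.717
v -1.11 -0.489 0.688
v -2.307 -0.328 1.643
v -1.09 -0.833 0.771
v -2.287 -0.672 1.726
v -0.953 -1.082 0.985
v -2.151 -0.921 1.94
v -0.743 -1.155 1.261
v -1.94 -0.994 2.216
v -0.525 -1.03 1.512
v -1.723 -0.869 2.467
v -0.37 -0.747 1.659
v -1.568 -0.586 2.614
v -0.327 -0.394 1.654
v -1.524 -0.233 2.609
f 2 1 4
f 2 4 3
f 4 1 5
f 4 5 3
f 5 1 6
f 5 6 3
f 6 1 7
f 6 7 3
f 7 1 8
f 7 8 3
f 8 1 9
f 8 9 3
f 9 1 10
f 9 10 3
f 10 1 11
f 10 11 3
f 11 1 2
f 11 2 3
f 13 12 16
f 13 16 14
f 14 16 17
f 14 17 15
f 16 12 18
f 16 18 17
f 17 18 19
f 17 19 15
f 18 12 20
f 18 20 19
f 19 20 21
f 19 21 15
f 20 12 22
f 20 22 21
f 21 22 23
f 21 23 15
f 22 12 24
f 22 24 23
f 23 24 25
f 23 25 15
f 24 12 26
f 24 26 25
f 25 26 27
f 25 27 15
f 26 12 28
f 26 28 27
f 27 28 29
f 27 29 15
f 28 12 30
f 28 30 29
f 29 30 31
f 29 31 15
f 30 12 32
f 30 32 31
f 31 32 33
f 31 33 15
f 32 12 34
f 32 34 33
f 33 34 35
f 33 35 15
f 34 12 13
f 34 13 35
f 35 13 14
f 35 14 15



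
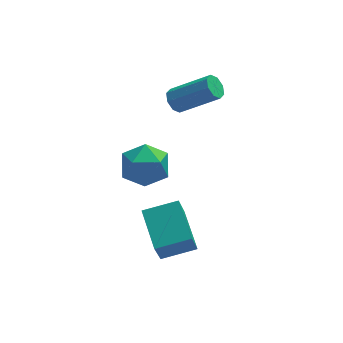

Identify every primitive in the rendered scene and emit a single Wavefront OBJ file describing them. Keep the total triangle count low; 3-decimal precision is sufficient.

v -0.468 0.871 -0.28
v -0.14 0.793 -0.739
v 1.377 0.351 0.421
v 1.048 0.429 0.88
v -0.13 1.205 -0.595
v 1.387 0.762 0.565
v -0.319 1.421 -0.266
v 1.198 0.979 0.894
v -0.595 1.315 0.055
v 0.922 0.873 1.214
v -0.797 0.949 0.179
v 0.72 0.507 1.339
v -0.807 0.538 0.035
v 0.71 0.095 1.195
v -0.618 0.321 -0.294
v 0.899 -0.121 0.866
v -0.342 0.427 -0.614
v 1.175 -0.015 0.545
v -1.649 -4.299 -4.978
v -1.953 -4.98 -3.451
v -1.943 -2.656 -4.304
v -2.248 -3.337 -2.776
v -0.232 -4.183 -4.644
v -0.537 -4.864 -3.116
v -0.527 -2.54 -3.969
v -0.831 -3.221 -2.442
v -1.913 -1.295 -0.93
v -1.451 -1.844 -1.712
v -2.529 -2.756 -0.268
v -2.067 -3.305 -1.05
v -1.471 -2.834 -0.308
v -1.09 -1.931 -0.717
v -2.89 -2.669 -1.263
v -2.509 -1.766 -1.672
v -2.054 -2.693 -1.918
v -1.177 -2.796 -1.328
v -2.803 -1.804 -0.652
v -1.926 -1.907 -0.062
f 2 1 5
f 2 5 3
f 3 5 6
f 3 6 4
f 5 1 7
f 5 7 6
f 6 7 8
f 6 8 4
f 7 1 9
f 7 9 8
f 8 9 10
f 8 10 4
f 9 1 11
f 9 11 10
f 10 11 12
f 10 12 4
f 11 1 13
f 11 13 12
f 12 13 14
f 12 14 4
f 13 1 15
f 13 15 14
f 14 15 16
f 14 16 4
f 15 1 17
f 15 17 16
f 16 17 18
f 16 18 4
f 17 1 2
f 17 2 18
f 18 2 3
f 18 3 4
f 20 22 19
f 23 20 19
f 19 22 21
f 21 23 19
f 20 26 22
f 24 20 23
f 24 26 20
f 22 26 21
f 25 23 21
f 21 26 25
f 25 24 23
f 26 24 25
f 27 38 32
f 27 32 28
f 27 28 34
f 27 34 37
f 27 37 38
f 28 32 36
f 32 38 31
f 38 37 29
f 37 34 33
f 34 28 35
f 30 36 31
f 30 31 29
f 30 29 33
f 30 33 35
f 30 35 36
f 31 36 32
f 29 31 38
f 33 29 37
f 35 33 34
f 36 35 28



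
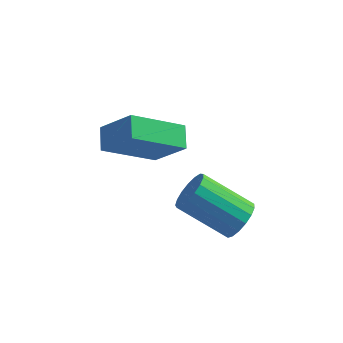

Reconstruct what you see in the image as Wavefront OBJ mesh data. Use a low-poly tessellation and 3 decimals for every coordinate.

v 3.587 -0.199 -2.913
v 3.964 -0.086 -2.359
v 2.45 0.132 -1.373
v 2.073 0.019 -1.927
v 3.923 0.211 -2.487
v 2.409 0.428 -1.501
v 3.806 0.413 -2.713
v 2.291 0.631 -1.726
v 3.637 0.476 -2.984
v 2.123 0.693 -1.998
v 3.458 0.383 -3.24
v 1.944 0.601 -2.254
v 3.308 0.158 -3.42
v 1.794 0.376 -2.434
v 3.222 -0.149 -3.485
v 1.708 0.068 -2.498
v 3.219 -0.468 -3.418
v 1.705 -0.25 -2.432
v 3.301 -0.725 -3.236
v 1.787 -0.507 -2.25
v 3.449 -0.861 -2.98
v 1.934 -0.644 -1.993
v 3.628 -0.846 -2.708
v 2.113 -0.628 -1.722
v 3.797 -0.682 -2.484
v 2.283 -0.465 -1.497
v 3.919 -0.408 -2.358
v 2.405 -0.19 -1.371
v 0.708 2.195 -2.974
v -0.763 1.361 -1.851
v 0.554 2.942 -2.621
v -0.917 2.107 -1.498
v 1.697 1.893 -1.902
v 0.226 1.058 -0.779
v 1.543 2.639 -1.549
v 0.072 1.805 -0.426
f 2 1 5
f 2 5 3
f 3 5 6
f 3 6 4
f 5 1 7
f 5 7 6
f 6 7 8
f 6 8 4
f 7 1 9
f 7 9 8
f 8 9 10
f 8 10 4
f 9 1 11
f 9 11 10
f 10 11 12
f 10 12 4
f 11 1 13
f 11 13 12
f 12 13 14
f 12 14 4
f 13 1 15
f 13 15 14
f 14 15 16
f 14 16 4
f 15 1 17
f 15 17 16
f 16 17 18
f 16 18 4
f 17 1 19
f 17 19 18
f 18 19 20
f 18 20 4
f 19 1 21
f 19 21 20
f 20 21 22
f 20 22 4
f 21 1 23
f 21 23 22
f 22 23 24
f 22 24 4
f 23 1 25
f 23 25 24
f 24 25 26
f 24 26 4
f 25 1 27
f 25 27 26
f 26 27 28
f 26 28 4
f 27 1 2
f 27 2 28
f 28 2 3
f 28 3 4
f 30 32 29
f 33 30 29
f 29 32 31
f 31 33 29
f 30 36 32
f 34 30 33
f 34 36 30
f 32 36 31
f 35 33 31
f 31 36 35
f 35 34 33
f 36 34 35



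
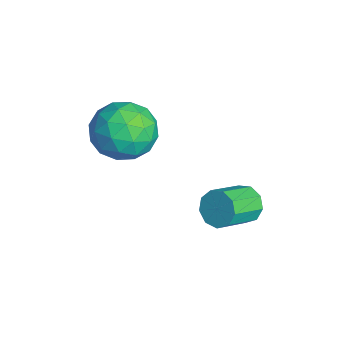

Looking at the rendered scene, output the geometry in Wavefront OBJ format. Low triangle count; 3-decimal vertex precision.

v 0.847 0.265 -1.851
v 1.52 0.493 -2.12
v 2.227 -0.697 -1.358
v 1.553 -0.925 -1.089
v 1.422 0.725 -1.666
v 2.129 -0.465 -0.904
v 1.055 0.743 -1.298
v 1.762 -0.447 -0.536
v 0.59 0.537 -1.189
v 1.297 -0.653 -0.427
v 0.246 0.203 -1.39
v 0.953 -0.987 -0.628
v 0.182 -0.101 -1.806
v 0.889 -1.291 -1.044
v 0.429 -0.234 -2.244
v 1.136 -1.424 -1.482
v 0.872 -0.134 -2.497
v 1.579 -1.324 -1.735
v 1.303 0.153 -2.449
v 2.009 -1.037 -1.687
v -1.592 -3.224 1.953
v -0.626 -2.458 2.093
v -0.334 -4.782 1.807
v 0.632 -4.016 1.947
v -0.134 -4.229 2.9
v -0.912 -3.266 2.99
v -0.048 -3.974 0.91
v -0.826 -3.011 1
v 0.328 -2.921 1.448
v 0.275 -3.079 2.678
v -1.235 -4.161 1.222
v -1.288 -4.319 2.452
v -1.219 -2.704 2.036
v 0.259 -4.536 1.864
v -0.191 -4.661 2.424
v 0.377 -4.21 2.507
v -1.387 -3.179 2.563
v -0.82 -2.729 2.645
v -0.53 -3.77 3.119
v -0.14 -4.511 1.255
v 0.427 -4.061 1.337
v -1.337 -3.03 1.393
v -0.769 -2.579 1.476
v -0.43 -3.47 0.781
v -0.091 -2.526 1.739
v 0.648 -3.442 1.654
v 0.248 -3.417 1.044
v -0.209 -2.851 1.097
v -0.122 -2.619 2.462
v 0.617 -3.534 2.376
v 0.167 -3.66 2.936
v -0.29 -3.094 2.989
v 0.438 -2.891 2.083
v -1.577 -3.706 1.524
v -0.838 -4.621 1.438
v -0.67 -4.146 0.911
v -1.127 -3.58 0.964
v -1.608 -3.798 2.246
v -0.869 -4.714 2.161
v -0.751 -4.389 2.803
v -1.208 -3.823 2.856
v -1.398 -4.349 1.817
f 2 1 5
f 2 5 3
f 3 5 6
f 3 6 4
f 5 1 7
f 5 7 6
f 6 7 8
f 6 8 4
f 7 1 9
f 7 9 8
f 8 9 10
f 8 10 4
f 9 1 11
f 9 11 10
f 10 11 12
f 10 12 4
f 11 1 13
f 11 13 12
f 12 13 14
f 12 14 4
f 13 1 15
f 13 15 14
f 14 15 16
f 14 16 4
f 15 1 17
f 15 17 16
f 16 17 18
f 16 18 4
f 17 1 19
f 17 19 18
f 18 19 20
f 18 20 4
f 19 1 2
f 19 2 20
f 20 2 3
f 20 3 4
f 21 58 37
f 58 32 61
f 37 61 26
f 58 61 37
f 21 37 33
f 37 26 38
f 33 38 22
f 37 38 33
f 21 33 42
f 33 22 43
f 42 43 28
f 33 43 42
f 21 42 54
f 42 28 57
f 54 57 31
f 42 57 54
f 21 54 58
f 54 31 62
f 58 62 32
f 54 62 58
f 22 38 49
f 38 26 52
f 49 52 30
f 38 52 49
f 26 61 39
f 61 32 60
f 39 60 25
f 61 60 39
f 32 62 59
f 62 31 55
f 59 55 23
f 62 55 59
f 31 57 56
f 57 28 44
f 56 44 27
f 57 44 56
f 28 43 48
f 43 22 45
f 48 45 29
f 43 45 48
f 24 50 36
f 50 30 51
f 36 51 25
f 50 51 36
f 24 36 34
f 36 25 35
f 34 35 23
f 36 35 34
f 24 34 41
f 34 23 40
f 41 40 27
f 34 40 41
f 24 41 46
f 41 27 47
f 46 47 29
f 41 47 46
f 24 46 50
f 46 29 53
f 50 53 30
f 46 53 50
f 25 51 39
f 51 30 52
f 39 52 26
f 51 52 39
f 23 35 59
f 35 25 60
f 59 60 32
f 35 60 59
f 27 40 56
f 40 23 55
f 56 55 31
f 40 55 56
f 29 47 48
f 47 27 44
f 48 44 28
f 47 44 48
f 30 53 49
f 53 29 45
f 49 45 22
f 53 45 49



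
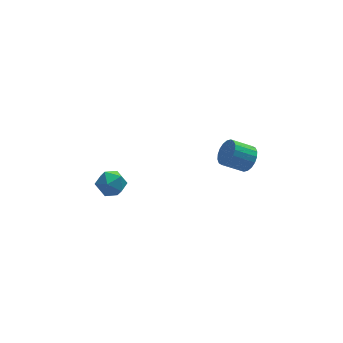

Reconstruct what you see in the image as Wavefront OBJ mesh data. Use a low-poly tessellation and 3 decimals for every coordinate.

v -4.807 0.095 -2.757
v -4.209 0.356 -2.132
v -3.711 -0.236 -3.668
v -3.113 0.025 -3.043
v -3.604 -0.723 -2.914
v -4.282 -0.519 -2.351
v -3.638 0.639 -3.449
v -4.316 0.843 -2.886
v -3.486 0.692 -2.559
v -3.465 -0.15 -2.229
v -4.455 0.27 -3.571
v -4.434 -0.572 -3.241
v 3.398 0.154 -2.751
v 3.704 -0.353 -2.183
v 2.548 -0.221 -1.442
v 2.242 0.286 -2.009
v 3.815 -0.025 -2.068
v 2.659 0.107 -1.327
v 3.844 0.338 -2.088
v 2.688 0.47 -1.346
v 3.785 0.665 -2.239
v 2.628 0.797 -1.497
v 3.648 0.891 -2.491
v 2.492 1.022 -1.75
v 3.463 0.97 -2.795
v 2.306 1.102 -2.054
v 3.264 0.889 -3.09
v 2.108 1.02 -2.349
v 3.092 0.661 -3.318
v 1.936 0.793 -2.577
v 2.981 0.333 -3.433
v 1.825 0.465 -2.692
v 2.952 -0.03 -3.414
v 1.796 0.102 -2.672
v 3.012 -0.357 -3.263
v 1.855 -0.225 -2.521
v 3.148 -0.582 -3.01
v 1.992 -0.451 -2.269
v 3.334 -0.662 -2.706
v 2.177 -0.53 -1.965
v 3.532 -0.58 -2.411
v 2.376 -0.449 -1.67
f 1 12 6
f 1 6 2
f 1 2 8
f 1 8 11
f 1 11 12
f 2 6 10
f 6 12 5
f 12 11 3
f 11 8 7
f 8 2 9
f 4 10 5
f 4 5 3
f 4 3 7
f 4 7 9
f 4 9 10
f 5 10 6
f 3 5 12
f 7 3 11
f 9 7 8
f 10 9 2
f 14 13 17
f 14 17 15
f 15 17 18
f 15 18 16
f 17 13 19
f 17 19 18
f 18 19 20
f 18 20 16
f 19 13 21
f 19 21 20
f 20 21 22
f 20 22 16
f 21 13 23
f 21 23 22
f 22 23 24
f 22 24 16
f 23 13 25
f 23 25 24
f 24 25 26
f 24 26 16
f 25 13 27
f 25 27 26
f 26 27 28
f 26 28 16
f 27 13 29
f 27 29 28
f 28 29 30
f 28 30 16
f 29 13 31
f 29 31 30
f 30 31 32
f 30 32 16
f 31 13 33
f 31 33 32
f 32 33 34
f 32 34 16
f 33 13 35
f 33 35 34
f 34 35 36
f 34 36 16
f 35 13 37
f 35 37 36
f 36 37 38
f 36 38 16
f 37 13 39
f 37 39 38
f 38 39 40
f 38 40 16
f 39 13 41
f 39 41 40
f 40 41 42
f 40 42 16
f 41 13 14
f 41 14 42
f 42 14 15
f 42 15 16



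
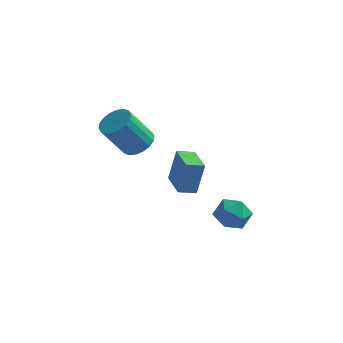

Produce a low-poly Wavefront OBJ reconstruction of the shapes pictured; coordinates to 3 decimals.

v 1.58 2.719 -1.516
v 2.467 2.731 -1.953
v 2.033 1.469 -0.627
v 2.92 1.481 -1.064
v 2.661 2.213 -0.452
v 2.38 2.985 -1.001
v 2.12 1.215 -1.579
v 1.839 1.987 -2.128
v 2.8 1.801 -1.991
v 3.135 2.418 -1.295
v 1.365 1.782 -1.285
v 1.7 2.399 -0.589
v -1.332 3.612 -0.574
v -1.045 4 1.139
v -0.561 4.077 -0.808
v -0.274 4.465 0.905
v -0.426 2.195 -0.405
v -0.139 2.583 1.308
v 0.345 2.66 -0.639
v 0.632 3.048 1.074
v -2.965 4.091 1.277
v -2.459 4.661 1.756
v -3.39 4.02 3.502
v -3.895 3.449 3.023
v -2.781 4.882 1.665
v -3.712 4.24 3.411
v -3.139 4.945 1.498
v -4.07 4.304 3.244
v -3.463 4.84 1.286
v -4.394 4.199 3.033
v -3.688 4.586 1.073
v -4.619 3.945 2.819
v -3.769 4.234 0.901
v -4.7 3.593 2.647
v -3.692 3.854 0.802
v -4.622 3.212 2.548
v -3.47 3.52 0.798
v -4.401 2.879 2.544
v -3.148 3.3 0.889
v -4.079 2.658 2.635
v -2.79 3.236 1.056
v -3.721 2.595 2.802
v -2.466 3.341 1.267
v -3.397 2.7 3.014
v -2.241 3.595 1.481
v -3.172 2.954 3.227
v -2.16 3.947 1.653
v -3.091 3.306 3.399
v -2.238 4.328 1.752
v -3.168 3.686 3.498
f 1 12 6
f 1 6 2
f 1 2 8
f 1 8 11
f 1 11 12
f 2 6 10
f 6 12 5
f 12 11 3
f 11 8 7
f 8 2 9
f 4 10 5
f 4 5 3
f 4 3 7
f 4 7 9
f 4 9 10
f 5 10 6
f 3 5 12
f 7 3 11
f 9 7 8
f 10 9 2
f 14 16 13
f 17 14 13
f 13 16 15
f 15 17 13
f 14 20 16
f 18 14 17
f 18 20 14
f 16 20 15
f 19 17 15
f 15 20 19
f 19 18 17
f 20 18 19
f 22 21 25
f 22 25 23
f 23 25 26
f 23 26 24
f 25 21 27
f 25 27 26
f 26 27 28
f 26 28 24
f 27 21 29
f 27 29 28
f 28 29 30
f 28 30 24
f 29 21 31
f 29 31 30
f 30 31 32
f 30 32 24
f 31 21 33
f 31 33 32
f 32 33 34
f 32 34 24
f 33 21 35
f 33 35 34
f 34 35 36
f 34 36 24
f 35 21 37
f 35 37 36
f 36 37 38
f 36 38 24
f 37 21 39
f 37 39 38
f 38 39 40
f 38 40 24
f 39 21 41
f 39 41 40
f 40 41 42
f 40 42 24
f 41 21 43
f 41 43 42
f 42 43 44
f 42 44 24
f 43 21 45
f 43 45 44
f 44 45 46
f 44 46 24
f 45 21 47
f 45 47 46
f 46 47 48
f 46 48 24
f 47 21 49
f 47 49 48
f 48 49 50
f 48 50 24
f 49 21 22
f 49 22 50
f 50 22 23
f 50 23 24



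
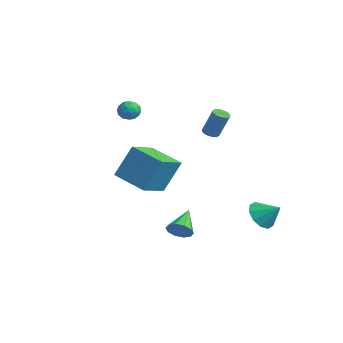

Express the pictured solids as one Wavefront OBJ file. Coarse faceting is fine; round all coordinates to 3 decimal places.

v 3.429 3.011 -2.747
v 4.062 3.101 -3.542
v 4.331 3.689 -1.953
v 3.681 3.603 -3.539
v 3.204 3.879 -3.233
v 2.813 3.823 -2.741
v 2.657 3.458 -2.252
v 2.797 2.921 -1.952
v 3.177 2.419 -1.955
v 3.655 2.143 -2.261
v 4.045 2.198 -2.753
v 4.201 2.564 -3.242
v -4.119 -1.911 3.37
v -3.716 -1.308 3.361
v -3.324 -2.432 4.059
v -2.921 -1.829 4.05
v -3.557 -1.834 4.398
v -4.048 -1.512 3.972
v -2.992 -2.228 3.448
v -3.483 -1.906 3.022
v -3.019 -1.504 3.409
v -3.368 -1.261 3.996
v -3.672 -2.479 3.424
v -4.021 -2.236 4.011
v -3.987 -1.564 3.305
v -3.053 -2.176 4.115
v -3.427 -2.179 4.32
v -3.19 -1.825 4.314
v -4.183 -1.684 3.665
v -3.946 -1.329 3.659
v -3.852 -1.639 4.269
v -3.094 -2.411 3.761
v -2.857 -2.056 3.755
v -3.85 -1.915 3.106
v -3.613 -1.561 3.1
v -3.188 -2.101 3.151
v -3.34 -1.324 3.328
v -2.873 -1.631 3.732
v -2.915 -1.865 3.379
v -3.204 -1.676 3.128
v -3.546 -1.181 3.673
v -3.079 -1.488 4.078
v -3.453 -1.491 4.283
v -3.741 -1.302 4.032
v -3.136 -1.297 3.701
v -3.961 -2.252 3.342
v -3.494 -2.559 3.747
v -3.299 -2.438 3.388
v -3.587 -2.249 3.137
v -4.167 -2.109 3.688
v -3.7 -2.416 4.092
v -3.836 -2.064 4.292
v -4.125 -1.875 4.041
v -3.904 -2.443 3.719
v 0.103 1.489 2.637
v 0.367 1.041 2.65
v 0.941 1.423 4.215
v 0.677 1.871 4.203
v 0.505 1.166 2.569
v 1.079 1.548 4.134
v 0.582 1.34 2.498
v 1.155 1.722 4.063
v 0.586 1.537 2.449
v 1.159 1.919 4.014
v 0.516 1.727 2.428
v 1.089 2.108 3.993
v 0.383 1.88 2.439
v 0.957 2.262 4.005
v 0.208 1.974 2.481
v 0.782 2.355 4.046
v 0.017 1.994 2.546
v 0.591 2.375 4.111
v -0.161 1.937 2.625
v 0.413 2.319 4.19
v -0.299 1.812 2.706
v 0.275 2.194 4.271
v -0.375 1.638 2.777
v 0.198 2.02 4.342
v -0.379 1.441 2.826
v 0.194 1.823 4.391
v -0.309 1.252 2.847
v 0.264 1.633 4.412
v -0.177 1.098 2.835
v 0.397 1.48 4.401
v -0.002 1.005 2.794
v 0.572 1.386 4.359
v 0.189 0.985 2.729
v 0.763 1.366 4.294
v 1.713 -3.742 0.678
v 1.951 -2.811 2.646
v 3.518 -2.837 0.032
v 3.755 -1.906 2
v 2.725 -5.314 1.3
v 2.962 -4.383 3.268
v 4.529 -4.409 0.654
v 4.767 -3.478 2.622
v 4.319 -2.273 -2.7
v 4.926 -1.878 -2.439
v 3.241 -1.247 -1.74
v 4.773 -1.667 -2.837
v 4.446 -1.687 -3.183
v 4.071 -1.931 -3.344
v 3.79 -2.305 -3.259
v 3.711 -2.668 -2.96
v 3.864 -2.879 -2.562
v 4.191 -2.859 -2.217
v 4.566 -2.615 -2.056
v 4.847 -2.24 -2.141
f 2 1 4
f 2 4 3
f 4 1 5
f 4 5 3
f 5 1 6
f 5 6 3
f 6 1 7
f 6 7 3
f 7 1 8
f 7 8 3
f 8 1 9
f 8 9 3
f 9 1 10
f 9 10 3
f 10 1 11
f 10 11 3
f 11 1 12
f 11 12 3
f 12 1 2
f 12 2 3
f 13 50 29
f 50 24 53
f 29 53 18
f 50 53 29
f 13 29 25
f 29 18 30
f 25 30 14
f 29 30 25
f 13 25 34
f 25 14 35
f 34 35 20
f 25 35 34
f 13 34 46
f 34 20 49
f 46 49 23
f 34 49 46
f 13 46 50
f 46 23 54
f 50 54 24
f 46 54 50
f 14 30 41
f 30 18 44
f 41 44 22
f 30 44 41
f 18 53 31
f 53 24 52
f 31 52 17
f 53 52 31
f 24 54 51
f 54 23 47
f 51 47 15
f 54 47 51
f 23 49 48
f 49 20 36
f 48 36 19
f 49 36 48
f 20 35 40
f 35 14 37
f 40 37 21
f 35 37 40
f 16 42 28
f 42 22 43
f 28 43 17
f 42 43 28
f 16 28 26
f 28 17 27
f 26 27 15
f 28 27 26
f 16 26 33
f 26 15 32
f 33 32 19
f 26 32 33
f 16 33 38
f 33 19 39
f 38 39 21
f 33 39 38
f 16 38 42
f 38 21 45
f 42 45 22
f 38 45 42
f 17 43 31
f 43 22 44
f 31 44 18
f 43 44 31
f 15 27 51
f 27 17 52
f 51 52 24
f 27 52 51
f 19 32 48
f 32 15 47
f 48 47 23
f 32 47 48
f 21 39 40
f 39 19 36
f 40 36 20
f 39 36 40
f 22 45 41
f 45 21 37
f 41 37 14
f 45 37 41
f 56 55 59
f 56 59 57
f 57 59 60
f 57 60 58
f 59 55 61
f 59 61 60
f 60 61 62
f 60 62 58
f 61 55 63
f 61 63 62
f 62 63 64
f 62 64 58
f 63 55 65
f 63 65 64
f 64 65 66
f 64 66 58
f 65 55 67
f 65 67 66
f 66 67 68
f 66 68 58
f 67 55 69
f 67 69 68
f 68 69 70
f 68 70 58
f 69 55 71
f 69 71 70
f 70 71 72
f 70 72 58
f 71 55 73
f 71 73 72
f 72 73 74
f 72 74 58
f 73 55 75
f 73 75 74
f 74 75 76
f 74 76 58
f 75 55 77
f 75 77 76
f 76 77 78
f 76 78 58
f 77 55 79
f 77 79 78
f 78 79 80
f 78 80 58
f 79 55 81
f 79 81 80
f 80 81 82
f 80 82 58
f 81 55 83
f 81 83 82
f 82 83 84
f 82 84 58
f 83 55 85
f 83 85 84
f 84 85 86
f 84 86 58
f 85 55 87
f 85 87 86
f 86 87 88
f 86 88 58
f 87 55 56
f 87 56 88
f 88 56 57
f 88 57 58
f 90 92 89
f 93 90 89
f 89 92 91
f 91 93 89
f 90 96 92
f 94 90 93
f 94 96 90
f 92 96 91
f 95 93 91
f 91 96 95
f 95 94 93
f 96 94 95
f 98 97 100
f 98 100 99
f 100 97 101
f 100 101 99
f 101 97 102
f 101 102 99
f 102 97 103
f 102 103 99
f 103 97 104
f 103 104 99
f 104 97 105
f 104 105 99
f 105 97 106
f 105 106 99
f 106 97 107
f 106 107 99
f 107 97 108
f 107 108 99
f 108 97 98
f 108 98 99



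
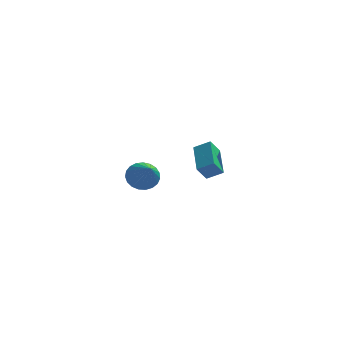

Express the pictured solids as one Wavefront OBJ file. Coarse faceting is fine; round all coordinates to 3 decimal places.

v 0.712 0.837 -2.674
v 0.514 2.546 -2.082
v -0.082 0.897 -3.115
v -0.28 2.607 -2.522
v 1.16 1.153 -3.438
v 0.962 2.863 -2.845
v 0.366 1.214 -3.878
v 0.168 2.923 -3.286
v -2.355 -3.219 -1.46
v -1.909 -3.547 -2.009
v -1.925 -4.641 -0.26
v -1.697 -3.355 -1.857
v -1.599 -3.139 -1.636
v -1.632 -2.936 -1.384
v -1.789 -2.783 -1.146
v -2.045 -2.705 -0.962
v -2.354 -2.716 -0.864
v -2.663 -2.813 -0.869
v -2.919 -2.981 -0.977
v -3.077 -3.19 -1.168
v -3.111 -3.404 -1.409
v -3.013 -3.586 -1.659
v -2.802 -3.704 -1.875
v -2.514 -3.739 -2.019
v -2.198 -3.683 -2.067
f 2 4 1
f 5 2 1
f 1 4 3
f 3 5 1
f 2 8 4
f 6 2 5
f 6 8 2
f 4 8 3
f 7 5 3
f 3 8 7
f 7 6 5
f 8 6 7
f 10 9 12
f 10 12 11
f 12 9 13
f 12 13 11
f 13 9 14
f 13 14 11
f 14 9 15
f 14 15 11
f 15 9 16
f 15 16 11
f 16 9 17
f 16 17 11
f 17 9 18
f 17 18 11
f 18 9 19
f 18 19 11
f 19 9 20
f 19 20 11
f 20 9 21
f 20 21 11
f 21 9 22
f 21 22 11
f 22 9 23
f 22 23 11
f 23 9 24
f 23 24 11
f 24 9 25
f 24 25 11
f 25 9 10
f 25 10 11



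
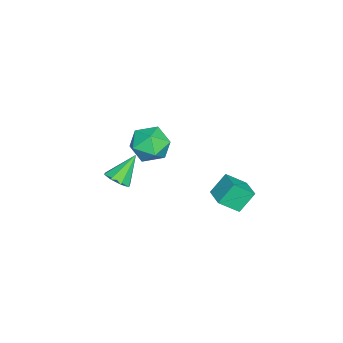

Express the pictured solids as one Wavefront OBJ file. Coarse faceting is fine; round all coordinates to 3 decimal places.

v -1.05 1.781 -1.576
v -0.723 1.019 -0.916
v -1.512 2.277 -0.774
v -1.185 1.515 -0.114
v -0.215 2.285 -1.406
v 0.112 1.523 -0.746
v -0.677 2.781 -0.604
v -0.35 2.019 0.056
v 0.817 -2.215 0.447
v 1.299 -1.93 0.635
v 0.103 -1.665 1.453
v 1.062 -1.69 0.335
v 0.682 -1.757 0.101
v 0.381 -2.092 0.07
v 0.335 -2.499 0.26
v 0.572 -2.739 0.56
v 0.953 -2.673 0.794
v 1.254 -2.337 0.825
v 1.542 -0.422 4.51
v 2.063 0.171 4.188
v 2.057 -1.351 3.632
v 2.578 -0.758 3.31
v 2.7 -1.048 4.102
v 2.382 -0.474 4.644
v 1.738 -0.706 3.176
v 1.42 -0.132 3.718
v 2.184 -0.005 3.364
v 2.778 -0.216 3.936
v 1.342 -0.964 3.884
v 1.936 -1.175 4.456
f 2 4 1
f 5 2 1
f 1 4 3
f 3 5 1
f 2 8 4
f 6 2 5
f 6 8 2
f 4 8 3
f 7 5 3
f 3 8 7
f 7 6 5
f 8 6 7
f 10 9 12
f 10 12 11
f 12 9 13
f 12 13 11
f 13 9 14
f 13 14 11
f 14 9 15
f 14 15 11
f 15 9 16
f 15 16 11
f 16 9 17
f 16 17 11
f 17 9 18
f 17 18 11
f 18 9 10
f 18 10 11
f 19 30 24
f 19 24 20
f 19 20 26
f 19 26 29
f 19 29 30
f 20 24 28
f 24 30 23
f 30 29 21
f 29 26 25
f 26 20 27
f 22 28 23
f 22 23 21
f 22 21 25
f 22 25 27
f 22 27 28
f 23 28 24
f 21 23 30
f 25 21 29
f 27 25 26
f 28 27 20



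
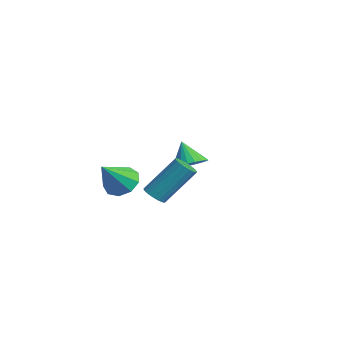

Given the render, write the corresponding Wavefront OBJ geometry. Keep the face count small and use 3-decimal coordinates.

v -2.996 0.792 -2.992
v -2.464 1.315 -2.627
v -3.724 0.748 -1.868
v -2.694 1.532 -2.767
v -2.975 1.62 -2.946
v -3.26 1.566 -3.133
v -3.499 1.377 -3.296
v -3.651 1.087 -3.406
v -3.69 0.747 -3.444
v -3.609 0.414 -3.404
v -3.421 0.146 -3.293
v -3.16 -0.01 -3.13
v -2.871 -0.027 -2.942
v -2.603 0.097 -2.764
v -2.403 0.341 -2.625
v -2.305 0.663 -2.549
v -2.327 1.008 -2.55
v -1.6 -3.254 -2.591
v -0.881 -2.79 -2.43
v -1.16 -4.386 -1.289
v -1.333 -2.587 -2.1
v -1.909 -2.695 -2
v -2.341 -3.065 -2.176
v -2.426 -3.523 -2.546
v -2.124 -3.855 -2.937
v -1.577 -3.906 -3.166
v -1.04 -3.651 -3.125
v -0.766 -3.211 -2.835
v 2.412 -3.763 -1.581
v 2.872 -4.05 -1.439
v 3.187 -2.785 0.103
v 2.728 -2.497 -0.039
v 2.96 -3.879 -1.598
v 3.275 -2.614 -0.055
v 2.94 -3.685 -1.753
v 3.255 -2.419 -0.21
v 2.815 -3.506 -1.874
v 3.13 -2.241 -0.331
v 2.611 -3.378 -1.937
v 2.926 -2.113 -0.395
v 2.367 -3.327 -1.93
v 2.682 -2.061 -0.387
v 2.132 -3.361 -1.853
v 2.448 -2.096 -0.311
v 1.953 -3.475 -1.723
v 2.268 -2.21 -0.181
v 1.865 -3.646 -1.565
v 2.18 -2.381 -0.022
v 1.885 -3.841 -1.41
v 2.2 -2.575 0.133
v 2.01 -4.019 -1.289
v 2.325 -2.754 0.254
v 2.214 -4.147 -1.225
v 2.529 -2.882 0.317
v 2.458 -4.199 -1.233
v 2.773 -2.933 0.31
v 2.692 -4.164 -1.309
v 3.008 -2.899 0.233
f 2 1 4
f 2 4 3
f 4 1 5
f 4 5 3
f 5 1 6
f 5 6 3
f 6 1 7
f 6 7 3
f 7 1 8
f 7 8 3
f 8 1 9
f 8 9 3
f 9 1 10
f 9 10 3
f 10 1 11
f 10 11 3
f 11 1 12
f 11 12 3
f 12 1 13
f 12 13 3
f 13 1 14
f 13 14 3
f 14 1 15
f 14 15 3
f 15 1 16
f 15 16 3
f 16 1 17
f 16 17 3
f 17 1 2
f 17 2 3
f 19 18 21
f 19 21 20
f 21 18 22
f 21 22 20
f 22 18 23
f 22 23 20
f 23 18 24
f 23 24 20
f 24 18 25
f 24 25 20
f 25 18 26
f 25 26 20
f 26 18 27
f 26 27 20
f 27 18 28
f 27 28 20
f 28 18 19
f 28 19 20
f 30 29 33
f 30 33 31
f 31 33 34
f 31 34 32
f 33 29 35
f 33 35 34
f 34 35 36
f 34 36 32
f 35 29 37
f 35 37 36
f 36 37 38
f 36 38 32
f 37 29 39
f 37 39 38
f 38 39 40
f 38 40 32
f 39 29 41
f 39 41 40
f 40 41 42
f 40 42 32
f 41 29 43
f 41 43 42
f 42 43 44
f 42 44 32
f 43 29 45
f 43 45 44
f 44 45 46
f 44 46 32
f 45 29 47
f 45 47 46
f 46 47 48
f 46 48 32
f 47 29 49
f 47 49 48
f 48 49 50
f 48 50 32
f 49 29 51
f 49 51 50
f 50 51 52
f 50 52 32
f 51 29 53
f 51 53 52
f 52 53 54
f 52 54 32
f 53 29 55
f 53 55 54
f 54 55 56
f 54 56 32
f 55 29 57
f 55 57 56
f 56 57 58
f 56 58 32
f 57 29 30
f 57 30 58
f 58 30 31
f 58 31 32



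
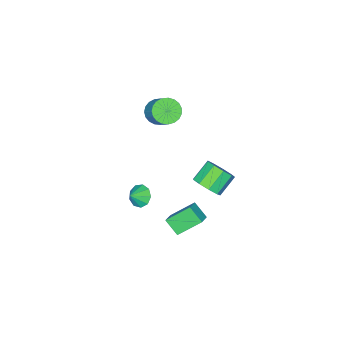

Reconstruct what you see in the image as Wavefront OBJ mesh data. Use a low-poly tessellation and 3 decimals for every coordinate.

v 0.472 -1.425 2.986
v 1.32 -1.429 2.629
v 1.936 -0.179 4.078
v 1.088 -0.175 4.434
v 1.158 -1.136 2.445
v 1.774 0.114 3.894
v 0.877 -0.892 2.354
v 1.493 0.358 3.803
v 0.526 -0.741 2.373
v 1.142 0.509 3.821
v 0.166 -0.708 2.497
v 0.782 0.542 3.946
v -0.141 -0.799 2.706
v 0.474 0.451 4.155
v -0.342 -0.998 2.963
v 0.273 0.252 4.412
v -0.403 -1.271 3.224
v 0.213 -0.021 4.673
v -0.312 -1.571 3.444
v 0.304 -0.321 4.893
v -0.085 -1.845 3.585
v 0.53 -0.595 5.034
v 0.238 -2.047 3.622
v 0.853 -0.797 5.071
v 0.601 -2.141 3.549
v 1.217 -0.891 4.997
v 0.942 -2.111 3.378
v 1.558 -0.862 4.827
v 1.202 -1.963 3.14
v 1.818 -0.713 4.589
v 1.336 -1.722 2.875
v 1.951 -0.472 4.324
v 2.317 -1.314 -4.298
v 2.686 -1.87 -4.793
v 3.123 -1.366 -3.642
v 2.841 -1.344 -4.942
v 2.75 -0.805 -4.79
v 2.458 -0.504 -4.407
v 2.1 -0.582 -3.974
v 1.843 -1.003 -3.692
v 1.809 -1.57 -3.694
v 2.012 -2.017 -3.979
v 2.359 -2.135 -4.413
v 1.833 3.83 -2.799
v 1.848 2.86 -2.027
v 2.594 4.159 -2.401
v 2.61 3.189 -1.629
v 2.91 2.851 -4.051
v 2.926 1.881 -3.279
v 3.672 3.18 -3.653
v 3.687 2.21 -2.881
v 1.294 3.27 -0.536
v 1.89 3.256 0.267
v 0.662 3.277 1.179
v 0.066 3.29 0.376
v 1.763 3.902 0.08
v 0.535 3.923 0.993
v 1.416 4.252 -0.394
v 0.188 4.273 0.518
v 1.012 4.142 -0.935
v -0.216 4.163 -0.023
v 0.74 3.624 -1.29
v -0.488 3.645 -0.377
v 0.728 2.94 -1.291
v -0.501 2.961 -0.379
v 0.98 2.41 -0.94
v -0.248 2.431 -0.027
v 1.379 2.283 -0.399
v 0.151 2.304 0.513
v 1.739 2.617 0.077
v 0.51 2.638 0.99
f 2 1 5
f 2 5 3
f 3 5 6
f 3 6 4
f 5 1 7
f 5 7 6
f 6 7 8
f 6 8 4
f 7 1 9
f 7 9 8
f 8 9 10
f 8 10 4
f 9 1 11
f 9 11 10
f 10 11 12
f 10 12 4
f 11 1 13
f 11 13 12
f 12 13 14
f 12 14 4
f 13 1 15
f 13 15 14
f 14 15 16
f 14 16 4
f 15 1 17
f 15 17 16
f 16 17 18
f 16 18 4
f 17 1 19
f 17 19 18
f 18 19 20
f 18 20 4
f 19 1 21
f 19 21 20
f 20 21 22
f 20 22 4
f 21 1 23
f 21 23 22
f 22 23 24
f 22 24 4
f 23 1 25
f 23 25 24
f 24 25 26
f 24 26 4
f 25 1 27
f 25 27 26
f 26 27 28
f 26 28 4
f 27 1 29
f 27 29 28
f 28 29 30
f 28 30 4
f 29 1 31
f 29 31 30
f 30 31 32
f 30 32 4
f 31 1 2
f 31 2 32
f 32 2 3
f 32 3 4
f 34 33 36
f 34 36 35
f 36 33 37
f 36 37 35
f 37 33 38
f 37 38 35
f 38 33 39
f 38 39 35
f 39 33 40
f 39 40 35
f 40 33 41
f 40 41 35
f 41 33 42
f 41 42 35
f 42 33 43
f 42 43 35
f 43 33 34
f 43 34 35
f 45 47 44
f 48 45 44
f 44 47 46
f 46 48 44
f 45 51 47
f 49 45 48
f 49 51 45
f 47 51 46
f 50 48 46
f 46 51 50
f 50 49 48
f 51 49 50
f 53 52 56
f 53 56 54
f 54 56 57
f 54 57 55
f 56 52 58
f 56 58 57
f 57 58 59
f 57 59 55
f 58 52 60
f 58 60 59
f 59 60 61
f 59 61 55
f 60 52 62
f 60 62 61
f 61 62 63
f 61 63 55
f 62 52 64
f 62 64 63
f 63 64 65
f 63 65 55
f 64 52 66
f 64 66 65
f 65 66 67
f 65 67 55
f 66 52 68
f 66 68 67
f 67 68 69
f 67 69 55
f 68 52 70
f 68 70 69
f 69 70 71
f 69 71 55
f 70 52 53
f 70 53 71
f 71 53 54
f 71 54 55

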